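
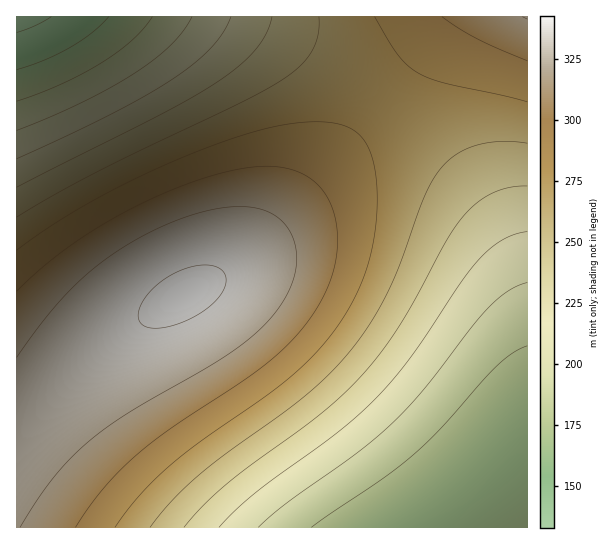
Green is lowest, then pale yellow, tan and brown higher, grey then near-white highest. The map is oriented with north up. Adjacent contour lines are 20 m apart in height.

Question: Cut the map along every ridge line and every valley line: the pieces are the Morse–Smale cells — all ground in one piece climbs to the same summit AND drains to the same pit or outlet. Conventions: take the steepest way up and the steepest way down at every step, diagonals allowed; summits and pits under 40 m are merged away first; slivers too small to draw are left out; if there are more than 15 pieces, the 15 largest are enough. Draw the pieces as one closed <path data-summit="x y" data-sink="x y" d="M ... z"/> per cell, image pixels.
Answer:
<path data-summit="186 294" data-sink="431 527" d="M385 100l-80 94-62 65-28 20-48 25-44 31-56 51-42 49-9 3 1 90 511-1 0-228-9-30-19-39-28-41-32-38z"/><path data-summit="186 294" data-sink="17 17" d="M233 16l-217 1 1 420 8-2 42-49 56-51 44-31 48-25 28-20 62-65 78-91 1-2-13-12-46-32-40-21z"/><path data-summit="527 17" data-sink="431 527" d="M527 16l-77 0-65 83 55 52 47 58 24 41 8 19 8 30z"/><path data-summit="527 17" data-sink="17 17" d="M449 16l-216 1 30 10 43 20 45 28 34 25 39-49z"/>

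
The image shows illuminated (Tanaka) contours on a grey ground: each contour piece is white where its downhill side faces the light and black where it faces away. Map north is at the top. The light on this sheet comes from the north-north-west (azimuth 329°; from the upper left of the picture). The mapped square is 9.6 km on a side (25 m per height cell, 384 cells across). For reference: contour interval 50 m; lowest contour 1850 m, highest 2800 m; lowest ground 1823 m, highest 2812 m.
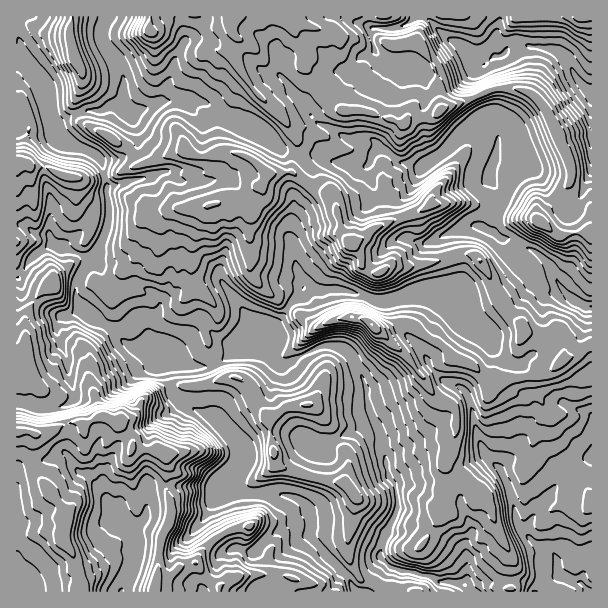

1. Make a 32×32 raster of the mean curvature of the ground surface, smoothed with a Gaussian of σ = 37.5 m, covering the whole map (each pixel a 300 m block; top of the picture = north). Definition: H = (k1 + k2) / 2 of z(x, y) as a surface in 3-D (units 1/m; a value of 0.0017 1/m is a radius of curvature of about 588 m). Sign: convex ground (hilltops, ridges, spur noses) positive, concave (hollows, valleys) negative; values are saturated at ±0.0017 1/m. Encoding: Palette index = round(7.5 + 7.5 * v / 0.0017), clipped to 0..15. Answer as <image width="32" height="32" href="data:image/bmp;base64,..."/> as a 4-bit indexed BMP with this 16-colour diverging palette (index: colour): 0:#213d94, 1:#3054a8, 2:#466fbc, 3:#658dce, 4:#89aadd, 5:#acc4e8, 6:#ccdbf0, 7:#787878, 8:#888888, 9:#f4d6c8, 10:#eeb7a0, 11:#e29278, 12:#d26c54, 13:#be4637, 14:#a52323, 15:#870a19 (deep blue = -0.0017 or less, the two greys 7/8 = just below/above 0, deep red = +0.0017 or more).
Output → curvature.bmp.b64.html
<image width="32" height="32" href="data:image/bmp;base64,Qk12AgAAAAAAAHYAAAAoAAAAIAAAACAAAAABAAQAAAAAAAACAAATCwAAEwsAABAAAAAAAAAAlD0hAKhUMAC8b0YAzo1lAN2qiQDoxKwA8NvMAHh4eACIiIgAyNb0AKC37gB4kuIAVGzSADdGvgAjI6UAGQqHAHZthE6GfaaLyTvMkCW9anV2XYk7frSniXC1AoqGnmh4ZepIWWDiMaRH1j7pR480dmnVR2bwT/5oV9cIiYTUSmlnrEWT+hRtZ1WrkY144ImLW5w1g9gWUiJF+5R5auGliWqSSKGqFGzO6scHaptGl3hlSYX4/PhS9FXIGXqjNqd1rWpn2pqyVLRFd0h44Jh4drfez9BGJWyzjGVnluGGaqYkMIe+M2V6nvhkh4vT2HhFi4bUDH7b2kObc2bkB6qHaaZZt1NDJpdEjkRYt851e8WnLMRXdrZVegEHviqmSmWquTxUhmaIZ1T5TvS6RlfYx6MRSlaZXkNcbf8phmd7p5Nc8puGWtQ84kIAEUZlyWYYPPGZaolwzFV2bvlVReVnaUdmKIl4Yrt0aJmMrs91gVnkOliYd4SaVIn7EjBnMyn7NpiiyHepezRaePymE1v/OZdqkbm8y4ukXnRV//mD2GiSnHNGpEZrZL9mlj8zZoTW2/481yZ2XMx0VMYFxXdS1cQRCXi/recHV6gqQnlnVvN1SP5Hq0c0TIUyb3god0vTpGclNbZ1VOk77cuPcURPk6NfhXdFV2+EiXZmar+6/WJ0P5VqWGfHWJd4h2wwnLlFZJ9iXDmYmFiWZlaNRDN5Gki8Jp6Sh7hJaMf99AhUIjl1m0Vvhnp4iplTUnK8Xsue"/>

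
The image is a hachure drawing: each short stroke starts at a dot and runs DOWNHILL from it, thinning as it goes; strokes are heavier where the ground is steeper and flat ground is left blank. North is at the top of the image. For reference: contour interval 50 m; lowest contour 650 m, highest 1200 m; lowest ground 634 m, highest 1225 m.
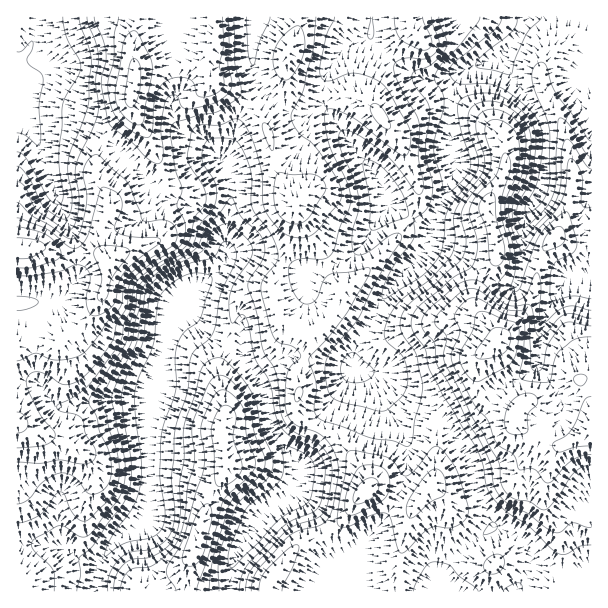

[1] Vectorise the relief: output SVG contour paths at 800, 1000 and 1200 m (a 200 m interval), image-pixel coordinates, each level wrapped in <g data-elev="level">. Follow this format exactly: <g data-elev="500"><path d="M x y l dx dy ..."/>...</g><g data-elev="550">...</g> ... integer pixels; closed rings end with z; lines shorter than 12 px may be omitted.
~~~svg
<g data-elev="800"><path d="M54 591l1-15-2-6-4-6-15-13-3-8 5-5 23-12 6 1 15 9 7 0 6-5 22-27 6-10 4-15 0-17-13-64 9-26 16-30 9-51 6-8 13-12 38-20 9-19 7-6 8-3 6 3 14 13 4 6 2 6-3 9-14 19-5 12-2 14 2 17 2 1 1-1 5-6 3-2 4 4 3 10 5 28 16 27 5 30 4 10 11 13 27 16 6 7 2 11-3 27-4 10-7 6-21 9-12 9-32 36-5 11-2 13"/><path d="M219 591l-1-22 1-14 15-45 9-12 24-19 5-8 1-9-2-10-10-21-4-24-5-14-9-13-10-12-9-9-6-1-9 3-7 7-8 28-9 27-2 12 1 24-4 24 0 32-4 20-7 10-11 9-9 4-17 1-8 5-8 12-2 15"/><path d="M354 383l-9-3-4-9 0-6 3-6 4-5 5-2 3 1 15 13 3 6-2 5-4 3z"/><path d="M372 230l-2-3 0-26-7-36 0-3 3-2 6 1 8 4 12 13 10 16 7 19-1 3-2 2z"/><path d="M591 169l-6-5-13-21-3-3-3 0-4 10-1 33-5 17-8 13-21 23-5 2-3-3-4-8-3-17 2-9 10-19 4-12 3-27-2-14-10-14-16-11-15-3-14 4-5 6-1 11 2 13 8 23 0 10-5 9-19 24-7 11-7 42-8 12-10 10-35 22-4 1 0-9 6-15 8-14 17-22 1-6-1-14 12-10 6-12 0-15-7-30 4-44-2-7-13-17-2-7 1-4 2-2 11-4 8-4 12-15 1-7-7-17-1-7"/></g><g data-elev="1000"><path d="M409 518l5-1 15-14 15-8 2-6-1-9-2-6-4-4-5-1-6 4-17 24-5 12 1 6z"/><path d="M348 515l5 0 7-3 19-9 7-6 3-6 1-9-2-8-4-5-6-3-9-1-7 1-5 4-7 14-4 13-1 12z"/><path d="M17 448l28-3 7-4 3-6-1-4-13-15-12-24-3-9 3-8 4-3 8 0 9 4 10 8 6 1 9-3 9-6 14-15 15-20 4-18 10-17 1-18 5-9 19-16 24-14 7-7 2-8 0-10-8-18 4-12 1-6-7-20-5-39 2-4 4-3 22-7 21-4 21-15 1-9-6-25-1-45"/><path d="M591 318l-18-4-7 0-8 5-13 16-6 1-3-4-3-21-3-6-17 1-6-1-9-6-16-17-11-2-13 4-24 21-9 9-4 9 2 7 12 14 1 15 2 7 11 17 19 39 11 18 8 16 4 11 3 18 6 12 10 9 18 8 17 13 9 5 6 0 9-7 4-2 18 5"/><path d="M494 266l4-1 5-4 2-12-9-30-1-22-1-3-3-1-9 5-3 11 8 22 3 30z"/><path d="M293 224l7-1 8-4 17-27 1-4-1-5-7-7-7-2-18 1-12-3-4 2-3 17 2 18 6 10z"/><path d="M271 150l2 0 1-3-1-13-4-8-5-3-2 2 1 5z"/><path d="M283 80l5 0 5-5 10-20 2-17-3-9-3-3-6 2-9 7-6 8-4 8-1 9 1 9 4 6z"/><path d="M87 17l11 37-2 27 2 29-4 16-14 28-4 11-1 9 4 18 0 12-3 15-4 9-4 2-5-2-24-16-6-8-7-16-5-5-4-1"/></g><g data-elev="1200"><path d="M479 359l15-2 10-4 4-5 3-7 0-6-2-4-11-4-7 3-15 21-1 5z"/><path d="M17 259l15-2 11-6 3-3-3-5-5-3-21-2"/><path d="M129 107l3 0 3-3 5-17 0-21-3-6-3-2-3 3-2 5-4 29 1 7z"/></g>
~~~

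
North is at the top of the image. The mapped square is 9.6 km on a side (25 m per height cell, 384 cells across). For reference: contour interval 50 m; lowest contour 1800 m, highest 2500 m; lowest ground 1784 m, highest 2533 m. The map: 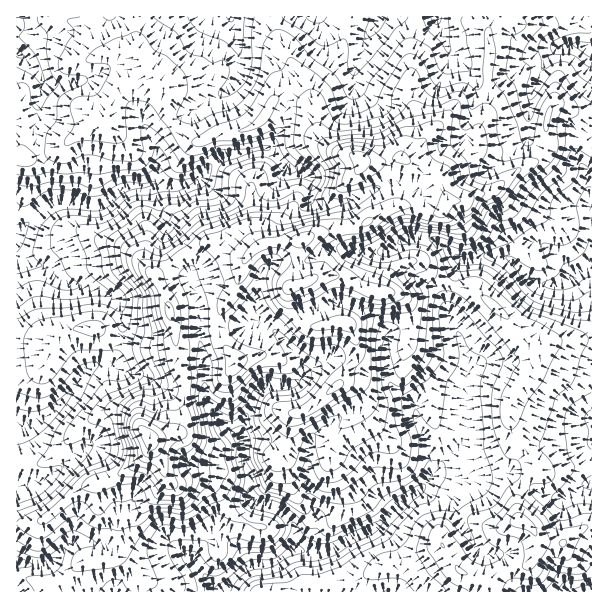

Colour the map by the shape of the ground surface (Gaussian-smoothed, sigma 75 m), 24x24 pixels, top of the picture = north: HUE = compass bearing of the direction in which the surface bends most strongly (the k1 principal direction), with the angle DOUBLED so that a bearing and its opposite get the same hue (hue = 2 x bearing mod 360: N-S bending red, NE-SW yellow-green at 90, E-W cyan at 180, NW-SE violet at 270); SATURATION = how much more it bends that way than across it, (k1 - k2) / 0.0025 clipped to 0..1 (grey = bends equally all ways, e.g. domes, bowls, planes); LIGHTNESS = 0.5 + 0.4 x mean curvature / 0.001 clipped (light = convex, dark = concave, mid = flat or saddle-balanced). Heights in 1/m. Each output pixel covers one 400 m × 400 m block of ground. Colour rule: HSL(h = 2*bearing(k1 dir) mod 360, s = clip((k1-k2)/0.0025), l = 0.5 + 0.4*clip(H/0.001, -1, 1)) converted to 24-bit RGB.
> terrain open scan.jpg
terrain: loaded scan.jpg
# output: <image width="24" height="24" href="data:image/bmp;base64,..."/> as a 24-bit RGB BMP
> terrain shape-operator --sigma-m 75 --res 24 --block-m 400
<image width="24" height="24" href="data:image/bmp;base64,Qk32BgAAAAAAADYAAAAoAAAAGAAAABgAAAABABgAAAAAAMAGAAATCwAAEwsAAAAAAAAAAAAAdqfLr3TPsGx+iXFcUp+Djq2mlK+3ykHCOXkPAKlEt2fj0prloZXgoInMxIrFZm2va4ybh1CCe9CQk6nWzDu5yc5ZYCUimqcsoIkaEGIdpM1sunLMvbV0WYxgjmo8XhVf8OLbYBJDNWcFEUoHUEwMLIgXtZPNvI/Ll0ezjcWbc9KXXiIzgVc/3ayZbE/Sa5/BrqHUvYOOKGVTiKBLrY1tgIRBbTczPqFXlmZMgYja293wLQWHx21psuMeBzEChZYpa2Ko4u/cgRyNgWrJxIPRse3EOV7V24vhR168+LXpgTy6mrR4U1N+8EaSnr1aPcJ7ObVgCrFKMwsAy38ANoxxscFjyp7OB0opKpssr444jjqHTod8uNaLw6FkSCE1h6xcUmozGVUm5pvu7M/2tjWrO3hq0/jae2TYjqnGGgBY5aGvktipdDG2irB/V4dhtGSNHolBNYNAlI5vWWpcgqo6sS8verJkR3szi4CzuFerFWQXWFwm2w2o7/mrrNAnT3orgMVxEwAz5e/cvpGEKje3uqKbdlmIfqaUicHENVWDbJN4fl+EmaBkerd7nXKIZmmzUX5Ll1+10oCxKTNQaja70vnSu2fnwenhZRyhFQQvzLAr2KdBF2VBs3h7k3ucgMmefUSod2GfW3aDdk2Fv8OQepFudI9vgZJvio9MEVklo1qymHHabv343I9nwWB86YxKawA4AH+EzM3r3tP4+Y7uI2sqm6ppgsGAOyNQj61+X19/SEWB0Mqijol+jHxpdVtMpouoprWCEkw8abNXKno3iyAU1nURyACu75W0NLUpBjMAHi4F2kZw99TycNWYiQ92Spg0XJ1XWGJ3S2+PwpuQp4iAjG6VfHeeiIKRvJSQREiATncrUyc+ij9x1+25MA9/ptVk8dP4d4/rPVDVJIAouZUv0uGEKwdm28qxVJ+qTl+ISGFclZVMuZZybIttd4SBgH6atY6noGm6mcHFHlCqk0ud7felKhNqlO2JdEdCm0dWgR5YyMx6PZ5CsOeKCxU+5eCvUXaTXDNvhld6gryCgLSsnZjEg3y7b3Gof6O2i4rGzLTSNA1Zok6f6frRHRVc6r2BMVZGbiBUWONELdB9iPDquwAxVmYfj+paOC5eWjRaeK6HsezSaqnNhmCvp093aqBxfIhQVkYiWiQPJRAWbdomufBpVTZ8xXBj1z1YExOy89jmT8ymGoQ1jMD21eL2hoDobBuWapzdv+rZgq50QCckVFkmrG1jh1M+eDAzdW+fbEelf3LY0Pvr3ErQY1FtUoOA7ryuBC8o1tImndlvfsfjPa64zjx860e2hN3KB0wgubwqaxcoxjVBSG2sNXolXU6UsY6qY2OTVI3NmNzSsNBpOyKV3Z/un6zlaWbQqJL80Mj77nJchCYHY10GCzECU1kBMwcA0bMRIq8pMIRjc6FCmF9va3unJJVCZca5jcrXPGOQlXB52cKSIjZ3bLhvb1qq25rMX5i8IZky51m8w3H29NH654XyChHy1Nj3nuaqQHptVZpqUJqgdqWecViYxKhlLUUTT0YNOWoQE10IhHkbV3ogjZo8UR0l0+IwKGol0JaAOQNf524AHlQHypxCoELEk61jv8/t2pv/aM/WV21bWm5MRnJmkcLEjGuvbaersn2XqkqVHp5NwEklFEUIHMGCxdvi03/VLwwEKBAL59Fd6LvqPW6qZ6mTm9a8tWVFGDkV93jBzojhWrGWVi9+tHiso3i7uHq0bomNlsGtazCgUmmt8s7xIagAKkcAMykAmXXEdMjs0fb6z73sslfcwpi5jJ49gzhyvoKYQYxjpS5v3qCULjurXa9weViIr3Fxm5y8pZ12ZC+BasqJS45/lYrY3arxknbjNqCPks9tIl4obFc7enJJvGtl57fSKWGSwoWBcqKHNRCh4rBrU46bXbeLR1KjoK/DqmiMo1p7ZWyUl62FV4lwN21BXVJ70JueW3qltceWRVx1ZEZmj11TjM5TNn1r5Xy3sFVzqpaECyxN9t/VRl65rzuYli4xhKAqX5FEmW9+gauij5ugdG6arXuxJD1Xvbxxg59uiLCAjE5/SViAbXqO3texPGRrhUQ90ZVLf4lTIG6J4OZzV1KPhClEb7CTp4iskIexe4egeqKCjpl6ZWiElaN8SSZxn7OBl8GOblF4rXJuNmJwboiGycOFhkuXcUFrx82LmmVtaolDJ1cSakMXpGuxca2wbaaSZpd0mX5sk5VwlpBsW31zhFyKXj2TkcVymqRPakF4r4R5QJiiUYWOxsRqQhdxtJ2FssSTo2+2s5LFaGvGgIfL"/>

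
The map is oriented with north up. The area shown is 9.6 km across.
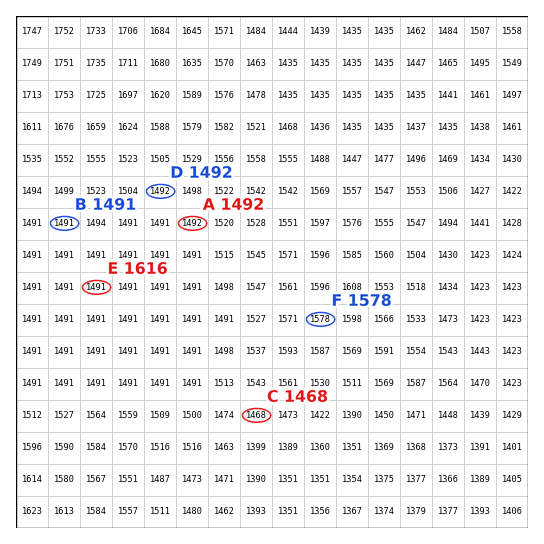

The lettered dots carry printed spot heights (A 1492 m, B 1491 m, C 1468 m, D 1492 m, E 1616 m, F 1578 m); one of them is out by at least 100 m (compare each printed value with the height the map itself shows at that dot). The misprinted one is E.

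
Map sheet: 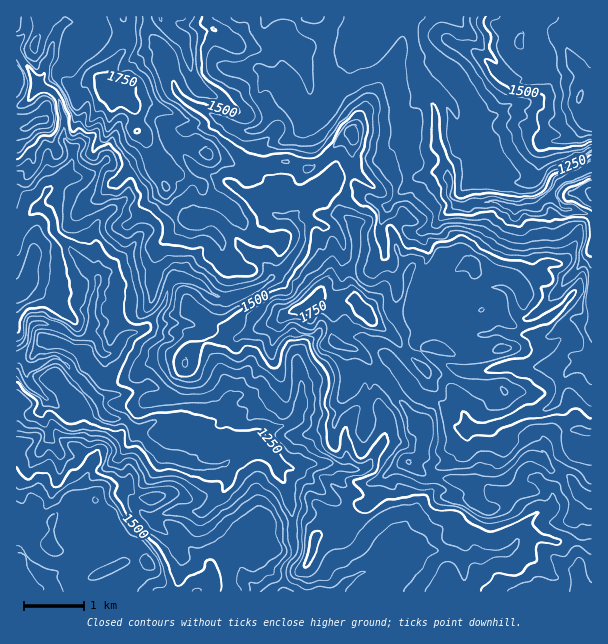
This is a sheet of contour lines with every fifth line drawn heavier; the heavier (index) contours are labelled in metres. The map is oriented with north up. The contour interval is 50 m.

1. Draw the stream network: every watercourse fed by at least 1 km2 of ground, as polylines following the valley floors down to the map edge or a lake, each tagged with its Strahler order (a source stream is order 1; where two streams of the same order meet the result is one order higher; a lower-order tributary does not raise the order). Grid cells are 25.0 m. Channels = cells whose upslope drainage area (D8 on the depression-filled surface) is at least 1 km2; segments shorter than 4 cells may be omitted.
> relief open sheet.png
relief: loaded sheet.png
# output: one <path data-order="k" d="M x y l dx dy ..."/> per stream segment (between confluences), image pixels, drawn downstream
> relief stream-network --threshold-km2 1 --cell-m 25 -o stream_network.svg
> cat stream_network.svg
<path data-order="1" d="M83 554l-11 10-7 3-3 3-6 3-6 6-2 0 0 2 5 6 0 4 1 0"/><path data-order="1" d="M156 524l-1-2 0-4 6-5 4 0 2-1 12 0 1-2 24 0 18-18 2-4 3-3 0-3 1-2 0-12-1-3-3 0-2-1"/><path data-order="1" d="M531 518l-9 9 0 4-7 15-14 8-12 0-1 1-15 0-5 3-9 0-4-4-9-2-2-1-37 0-2 1-4 0-3 2-17 16-12 0-1 2-5 0-10 7-3 0-12 12-33 0-2-1-3 0-3-3-6-2-7-7 0-8 1-1 0-5 6-6 2-6 1-1 0-6-1-2 0-4-2-2 0-3 2-1 0-20-2-1 0-5-1-1 0-5-2-1 0-11-10-18 0-9"/><path data-order="2" d="M222 464l-1 1-5 0-1 2-15 0-2-2-7-1-5-3-12 0-4-3-9-2-20-19 0-2-6-6"/><path data-order="2" d="M278 462l0-1-12-12-6-2-2-1"/><path data-order="1" d="M371 461l-8 7-3 0-1 2-17-2-9-4-30 0-7 4-5 0-4-3-5 0-4-3"/><path data-order="2" d="M258 446l-4 0-2 1-7 2-3 3-6 3-8 7-6 2"/><path data-order="1" d="M50 437l-2-8-9-16 2-5 4-4 0-6-16-17-2-3 0-9-3-3 0-3"/><path data-order="2" d="M135 429l-9-9-3-1-13 0-2-3-9-9-1-9-20-20-1 0-5-4-3-6-9-9-3-2-4 0-18 9-8 0-3-3"/><path data-order="1" d="M228 402l-4 12-6 6-3 2-17 0-1-2-8 0-1-1-26 0-16 7-3 3-8 0"/><path data-order="1" d="M411 384l8 9 7 3 3 3 5 0 3 2 10 10 2 6 9 11 33 0 9-5 3 0 19-10 3 0 2-2 15 0 1-1 6-2 5-4 1 0 0-2 2 0 0-3 3-4 0-5 1-1 2-8 4-9 3-3"/><path data-order="1" d="M300 378l0 29-1 1 0 3-2 2-1 6-8 6-3 0-1 1-9 0-2 2-6 1-9 9 0 8"/><path data-order="2" d="M570 369l12-6 5 0 0-1 4-5 0-31"/><path data-order="1" d="M545 365l15 0 4 4 6 0"/><path data-order="2" d="M24 363l-4-4-3 0"/><path data-order="3" d="M83 338l-9 0-11-9-3 0-6-3-4 0-2-2-13 0-5 5 0 9-1 1 0 3-3 6-9 11"/><path data-order="1" d="M546 338l5-2 7-7 2 0 10-9 8 0 6 6 7 0"/><path data-order="1" d="M452 299l6-2 1-1 9 0 2-2 7-1 8-5 4 0 2-1 9 0 6 3 4 4 2 6 1 2 0 6 3 6 5 4 6 2 6-3 31-32 3-6 23-24 0-3 1-1 0-32-4-6-5 0-6-3-13 0-8-7-1-3 0-9"/><path data-order="2" d="M98 285l-2 3 0 5-3 6 0 4-1 2 0 24-9 9"/><path data-order="2" d="M98 281l0 4"/><path data-order="1" d="M99 279l0 5-1 1"/><path data-order="2" d="M269 279l-9 8-12 6-3 0-2 1-3 0-1 2-3 0-6 3-9 0-6-3-9-9-2 0-6-5-3 0-1-1-3 0-6-3-11 0-6 7-1 9-2 2 0 4-6 11-18 19-3 2-6 0-6 3-6 6-3 7-6 6-6 0-6-6 0-3-4-6-3-1-9 0"/><path data-order="1" d="M98 276l0 5"/><path data-order="1" d="M243 248l11 7 1 0 15 15 2 6-3 3"/><path data-order="1" d="M381 237l0-6-1-1 0-3 1-2 0-4 3-6 3-3 0-3 15-17 0-1 12-12 6-2 2-1 3 0 4-3 12 0 3 3 2 0 0 4 1 2"/><path data-order="2" d="M458 206l9 1 6-4 16 0 2-2 4 0 9 5 11 0 1 1 8 0 1-1 14 0 15-15"/><path data-order="1" d="M258 200l12 13 3 2 5 0 1 1 11 0 12 12 0 14-5 9-9 10 0 2-13 13-6 3"/><path data-order="2" d="M554 191l3-6 1 0 0-2 2 0 4-4 3-2 5 0 16-9 3 0"/><path data-order="2" d="M57 182l-7 7-2 0 0 2-6 7-1 3 0 6 12 12 1 3 0 5 2 1 0 6 24 24 0 2 6 6 1 4 3 2 6 6 2 3"/><path data-order="2" d="M447 182l2 1 0 14 9 9"/><path data-order="1" d="M62 177l-5 5"/><path data-order="1" d="M492 117l-3 0-3 3-1 0-8 8-3 0-4 3-6 0-5-6-1-11-6-12-23-22-6 0-1 1"/><path data-order="2" d="M281 90l7 9 0 2 17 16 9 0 9-9 3-6 1-9 2-1 0-6 1-2 2-7 1-3 11-11 0-7 1-2 0-3 5-9 12-12 1-3 6-3 6-6 3-1 24 0 3 1 6 6"/><path data-order="2" d="M422 81l0 8 3 4 0 3 1 0 0 2 6 6 2 6 1 1 0 5 2 1 0 32 3 3 4 9 2 7 1 2 0 12"/><path data-order="1" d="M263 71l18 18 0 1"/><path data-order="1" d="M168 68l2 3 0 4 3 6 0 3 4 9 8 8 27 13 3 3 10 5 3 3 9 4 3 0 2 2 13 0 3-2 9-9 0-12-6-10 0-9 8-8 3 0 9 9"/><path data-order="1" d="M462 27l-4-4-3-6-41 0-3 3 0 4"/><path data-order="2" d="M411 24l0 6 2 2 0 16 1 2 2 18 1 1 0 3 5 5 0 4"/><path data-order="1" d="M71 23l-6 0-6 6-8 16-1 12-5 6 0 9-4 6 1 6 5 5 4 1 6 6 3 6 0 6 3 6 0 26 9 12 0 6-1 1 0 3-6 11-8 7 0 2"/>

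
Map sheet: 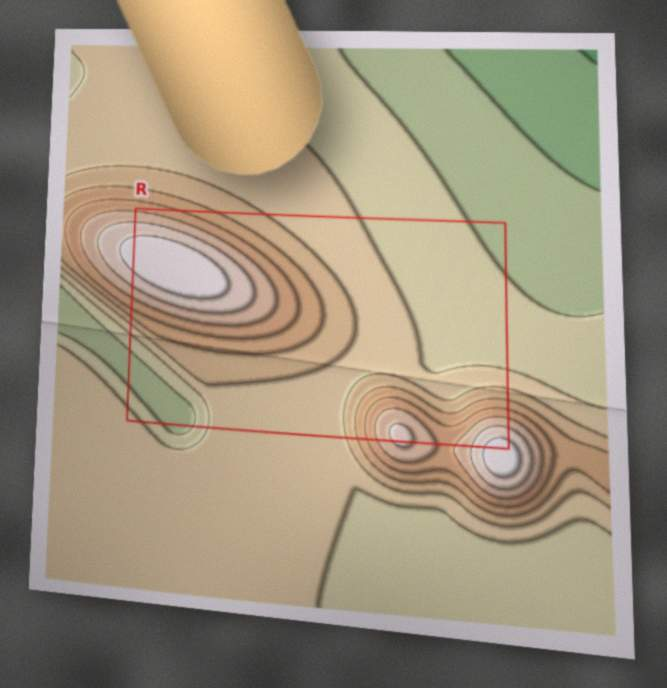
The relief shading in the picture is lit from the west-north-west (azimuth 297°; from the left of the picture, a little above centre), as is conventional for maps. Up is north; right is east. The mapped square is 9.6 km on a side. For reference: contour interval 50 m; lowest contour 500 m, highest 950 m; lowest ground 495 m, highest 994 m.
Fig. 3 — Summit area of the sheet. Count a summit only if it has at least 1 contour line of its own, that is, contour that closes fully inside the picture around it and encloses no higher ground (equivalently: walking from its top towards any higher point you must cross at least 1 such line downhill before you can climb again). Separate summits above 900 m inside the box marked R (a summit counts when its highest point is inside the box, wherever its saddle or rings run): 2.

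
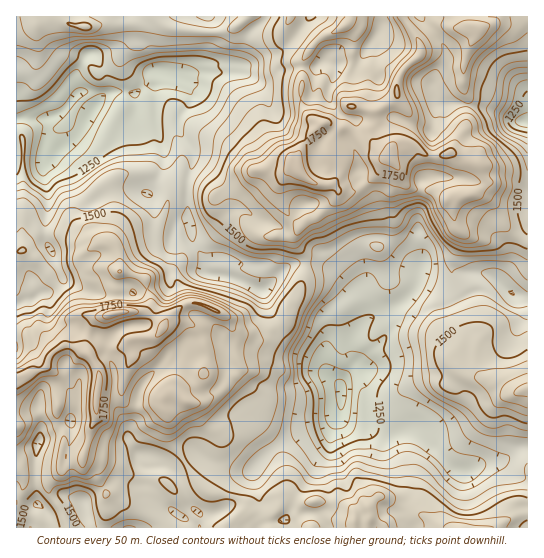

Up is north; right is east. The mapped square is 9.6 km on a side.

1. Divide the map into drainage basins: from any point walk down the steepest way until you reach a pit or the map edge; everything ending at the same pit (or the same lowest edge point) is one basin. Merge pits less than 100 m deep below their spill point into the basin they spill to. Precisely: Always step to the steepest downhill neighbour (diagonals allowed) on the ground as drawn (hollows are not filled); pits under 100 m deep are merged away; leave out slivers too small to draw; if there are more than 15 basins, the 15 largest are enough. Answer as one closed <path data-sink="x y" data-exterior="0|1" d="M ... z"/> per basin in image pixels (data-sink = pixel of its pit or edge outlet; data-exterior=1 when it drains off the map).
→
<path data-sink="342 391" data-exterior="0" d="M527 16l-236 1-8 13 0 8 16 15 8 2-4 4-2 7 0 37 6 11 13 11-20 24-4 10-4 4 3 4-8 6-7 14 1 14 6 12 13 13-5 13 10 19 0 13-4 15-4 11-10 12-2 13-23 14-20-1-10-8-5-10-5-4-17-8-15-2-15 8-12 16-5-7-15-7 6-6 2-4-6-24-19-7-7 0-4 9 2 30-4 4-14 2-6 5-8 20 1 11-12-6-11-2-14 12-2 7-11-9-8-18-3-4-8-1 0 196 51-1-8-18-11-15-1-9 12-12 1-4 22-10 9-34 5-10-1-17 3-13 22 0 2-2-2 14 6 7 14 3 20-6 8 21 2 17 31 49 8 5 27 4 8 8 0 5-14 12-4 4 0 2 301-1 0-284-20-13-7-11-2-9-12-13-11-4 9-8 2-4-6-14-3-3-27-11 14-24 3-30-5-14 1-22 13-33 22-9z"/><path data-sink="58 151" data-exterior="0" d="M290 16l-241 0-11 7-3-7-19 1 0 314 9 2 3 4 5 14 8 9 6 4 2-7 14-12 7 0 17 8-2-11 8-20 6-5 14-2 4-4-2-30 4-9 7 0 19 7 6 24-2 4-6 6 15 7 5 7 12-16 15-8 15 2 17 8 5 4 5 10 10 8 20 1 23-14 2-13 10-12 4-11 4-15 0-13-10-19 5-13-13-13-6-12-1-14 7-14 8-6-3-4 4-4 4-10 20-24-13-11-6-11 0-37 2-7 4-4-8-2-16-15 0-8 6-9z"/><path data-sink="129 527" data-exterior="1" d="M122 384l-23 1-3 13 1 17-5 10-9 34-22 10-1 4-12 12 1 9 11 15 7 17 2 2 157 0 19-18 0-5-8-8-27-4-7-4-32-50-2-17-8-21-20 6-14-3-6-7z"/><path data-sink="523 122" data-exterior="0" d="M527 17l-28 4-22 9-13 33-1 22 5 14-3 30-14 22 30 16 6 14-2 4-9 8 11 4 12 13 2 9 7 11 19 13z"/>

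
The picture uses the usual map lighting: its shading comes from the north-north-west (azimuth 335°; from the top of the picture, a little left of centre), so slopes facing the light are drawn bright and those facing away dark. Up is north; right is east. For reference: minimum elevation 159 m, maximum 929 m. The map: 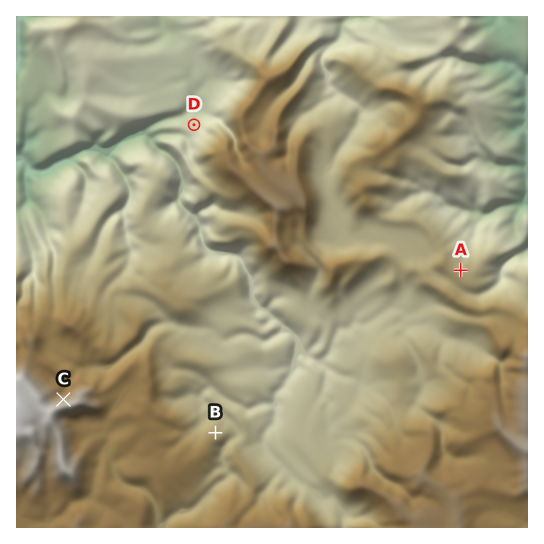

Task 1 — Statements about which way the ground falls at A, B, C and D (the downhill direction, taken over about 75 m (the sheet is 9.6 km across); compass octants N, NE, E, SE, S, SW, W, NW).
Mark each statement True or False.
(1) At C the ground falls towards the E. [False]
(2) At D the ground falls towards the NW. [True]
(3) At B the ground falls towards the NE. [True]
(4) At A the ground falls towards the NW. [False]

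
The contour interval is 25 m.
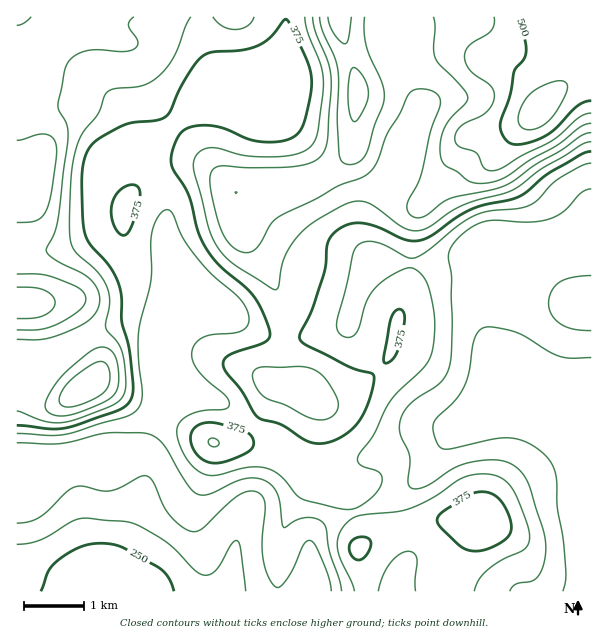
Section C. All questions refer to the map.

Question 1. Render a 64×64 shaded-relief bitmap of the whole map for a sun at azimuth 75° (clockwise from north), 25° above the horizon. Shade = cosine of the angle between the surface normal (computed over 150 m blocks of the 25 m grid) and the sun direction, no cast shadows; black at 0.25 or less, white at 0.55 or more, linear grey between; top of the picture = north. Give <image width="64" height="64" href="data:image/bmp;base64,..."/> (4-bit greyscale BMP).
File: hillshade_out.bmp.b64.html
<image width="64" height="64" href="data:image/bmp;base64,Qk12CAAAAAAAAHYAAAAoAAAAQAAAAEAAAAABAAQAAAAAAAAIAAATCwAAEwsAABAAAAAAAAAAAAAAABEREQAiIiIAMzMzAERERABVVVUAZmZmAHd3dwCIiIgAmZmZAKqqqgC7u7sAzMzMAN3d3QDu7u4A////AJmZmZmZmZmYdmeImYdmeZmZYyWJqZh3eJu7qpmZq7upmamZmZmZmYh2Z4iZh2Z5mZhSJYqpmHd4mrqqmZmru6mZmZmZmZmIh3ZniZmHVWmqmEEliqmYd3iaqqqZmau7qZmZmZmZiId3ZmeJmYdVabqWISaaqpiHd4mZqpmavMupiZmZmZiId3dmZ4mph1Rpu5UhNpu6mId3eIiZmavMy5mImZmZiId3d2ZnmqmHVGi7hSJHmqqYh3d3iJmqvN3KmYiZmZiIh3d2ZniaqpdUWKqFRFiaqpiHd3d4mrvN3bqZiZqpmIiId3dmeJqql2VXmYZVeJmZmId3iIiavN3cupmZmqqYiIiHd2d4mqqYZVaIdmeImZmYh3iIiJrN7dypmZmaqpiIiIh3d3iZqqh1RWd3d4mZmZiHeIiIm83dy6mZmZqpmIiJmId3d4mqqXVEVneImZmqqYh3eImrzdzLqZmZmZmYiImYh3ZmeJqYdURWeImZmqu6mHd4iavN3LupmZmZmZiImZmHdlVniZh1RWeJmZmZq7upd3iZq8zLuqmZmZmZiIiZmYdlRFaJiHZmeJmZqpmqu7qHeJmru7u6qZmIiJmIiImZh2QzRomYiIiImZmqmaq7upiImaq7u6qpmYiIiIiIiZmHVDNGiamZmIiImaqqqru7qZmZmaqqqpmZd3d4iIiIiIZUM1ebuqqYh3iJqqqru7upmZmZmqqZmZlmVmeJmIiIh2VEabu6qZh3d4mqq7u7uqmZmZmZmZmZmWVVZ4mYiIiHdmaKu6mIh2Z3iaq7u7u6qZmZmZmZmZmZdlVXiZmZmpmHeJqph3d2Zniaq7vMu6qZmZmZmZmZmZl3VFaJmqu8uZiImZhlVndniZqru7u7qpmZmZmZmZmZmYdURXmrze7KmZiIdlRGd3iZqqu7u7qqmqqZmZmZmZmZmHRFeKvf/9qZmHZlRFaIiJq7uqqqqqqqqqmZmZmZmZmZhkVonO//yZmHZlVVZ4mZq7u6qqqqqqu7qZmZmZmZmZmYZWeL7//JmHZmZmZ5mZmru7qZmaqqq8upmZmZmIiZmZmGZnrv/7mYZmZ3eImZmqu7qpiJqqq8zLqZmZiIiIiIiId2et//uZhmd4iImZmaq7upiIiaq7zMupmYiIiIiHd4iIeK3/65mHd4mZiIiZqruql3eJqrvMy6mIiId3iIZ3iZmZvO7bmYh4mZmHd4mqu6mHd4mqvMzKmYiId3d4h3iZqqq83cuZmYiZmHZmiaq7qYdniaq8zLqZiIh3d3iHiJqqq83cy6mZmZmHZEaJq7uph2d5q7zMupmIiHd3eIiZqqq87ty7qZmZmYZURoqru6mYd3mrvMy6mYiHd3eIiZq7u73v3Lu5mZmYdURXmqu7uph3iau8zLqZmId3d4iaqru7zv/bu7qZmYZURGiaqru6mYeJq7zMupmZiHd4iZqqu7vO/sqrupmYZURFeaqqq7qZmImau7u6mZmId4iZmqq7vN7tuqu6mYZENFeJqqqru5mZmZqru7qZmYiIiJmZmqu83cupq7qYZTM0aJqqqqu7qZmZmau7upmZmIiJmZmZq8zcuZmruodUMzV5qqqqq7upmYiJq7u6mZmYiImZmImrzcuoibu5hlMjRoqqqqqru6mIZmibu7qZmIiIiZmYiazdypiJu6l2QyNXmqqqqqqqmHZVZ5vLupmIiIiImZiJvN3Kh4q7qXZDI1iaqqqqqqmHZVRXm8y6mHd3iImZmIq97smHirupdUMkaKqpmaqqmYdmVWebu7qYd3iJmZmYms7uyYeJu6l1QiRomZmZmZmZh3ZmZ5qqqph3iJmZmZmb3v7Jh4mrqXUyJHiZmZmZmpmIh3dniZmZiIiZqqqZmZvf/smIiaqpdTI1eZmZmZmamZiYh3eImIeIiau7uqmZmt/+yZiJmphlQ0aJmZmZmZmZmZmYdneHdniavMu6qZiaz//JmZmZmGVEZ5qqqqmZmIiaqph2ZndmZ5q8y7qpmInO/8qZmZmHZVZ5qqqqqZiHd4q7qXZVZ2Zniru7qqqYib7/2pmZmYdmZ4q7uqqZh2VWi8y5hlRWd3eJqqqruqiJvf7bmZmZiHd4mruqqZiGVEWL3LqGVEV3d3eJmrvLqIm83cupmZmIiImaqqmZmHZDNYvcupdURXiHZmeavMupmavMuqqZiIiIiZqpmZmYdTIki8y6mGRFeIdlZ4q8y6mZq7u6qpmImZmZmZmZmZmFMSSLzLupdVV4h1VWirzLqZmqqqqqmYmZmZmZmZmZmYYxFHrMu6mGZnd2VVaJvMqYmaqqqqqZmZqpmZmZmZmZhjETeszLqYdmd3ZUVnmrupmZqqqqqZiJmqmZmZmZmZmHMQN6zcuph2ZmZVVWeJqqmZqrqqmYiImqqpmZmZmZmZcxA3vdypiHZmZmVmd4mZmZmqqqmYiIiaq6mZmZmZmZhjADi925iHdmVWZ3eIiJmZmaqqmZiIiZqrupmZmZmZmGIBSc3KmHd2ZWZ4iIh4iZmZqqmZiIiJmqu6qYiImZmXQQJqzbmId3ZmZ4iIh3eJmZmZmZmIiZmaq7qZiImZmYYgA3vcqYh3d3d4iIh3eIiZmZmZmZmZmZqrupiIiZqZhRAEnNypiHd3eIiId3d4iJmZmZmZmZmZmqqqmHeJqql0EBWt3KmId3eIiHdnd3iIiJmZmZmZmZmaqqmId4mrqXMAJr3cqYh3d4iIdmZ3iIiI"/>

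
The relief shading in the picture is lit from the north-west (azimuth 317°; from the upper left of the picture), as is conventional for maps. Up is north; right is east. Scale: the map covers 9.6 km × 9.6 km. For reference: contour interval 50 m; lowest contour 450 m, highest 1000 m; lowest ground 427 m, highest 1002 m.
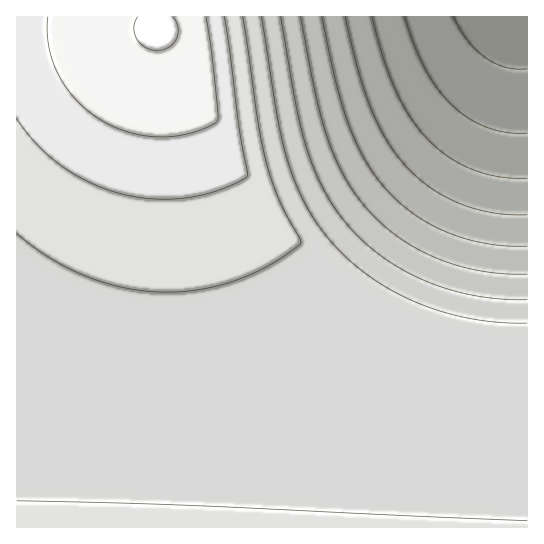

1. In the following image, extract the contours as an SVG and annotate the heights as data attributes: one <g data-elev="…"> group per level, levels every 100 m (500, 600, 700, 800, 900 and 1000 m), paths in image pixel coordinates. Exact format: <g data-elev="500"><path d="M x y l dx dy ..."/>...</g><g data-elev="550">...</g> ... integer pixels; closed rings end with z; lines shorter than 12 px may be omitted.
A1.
<g data-elev="500"><path d="M527 133l-20 0-20-5-18-10-16-12-15-17-13-20-11-24-9-28"/></g><g data-elev="600"><path d="M527 215l-34-2-32-9-30-16-25-22-19-25-16-32-13-39-13-53"/></g><g data-elev="700"><path d="M527 274l-22 0-23-3-23-5-21-7-20-10-19-11-16-13-16-16-12-15-10-17-17-38-12-44-15-78"/></g><g data-elev="800"><path d="M527 323l-28-1-28-3-26-7-27-9-25-12-23-14-20-16-19-19-13-17-12-19-9-20-9-23-10-45-17-101"/></g><g data-elev="900"><path d="M17 119l19 24 23 21 27 17 29 11 31 6 32 1 31-6 28-10 9-5 1-5-8-44-15-112"/></g><g data-elev="1000"><path d="M138 17l-4 10 3 12 8 8 12 3 11-3 8-8 2-12-5-10"/></g>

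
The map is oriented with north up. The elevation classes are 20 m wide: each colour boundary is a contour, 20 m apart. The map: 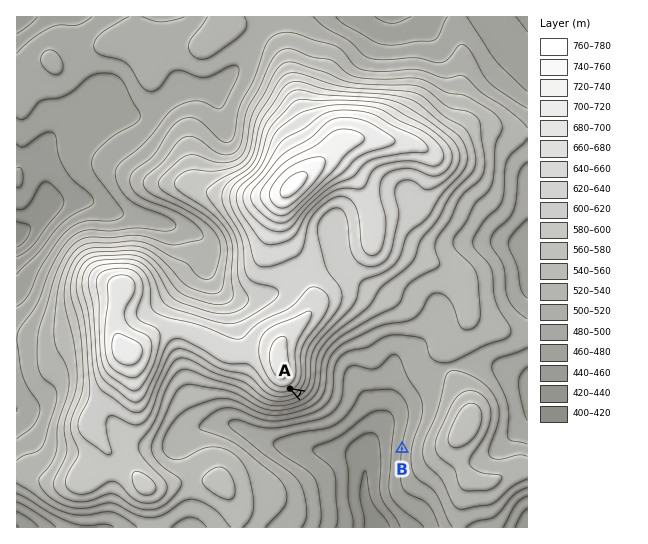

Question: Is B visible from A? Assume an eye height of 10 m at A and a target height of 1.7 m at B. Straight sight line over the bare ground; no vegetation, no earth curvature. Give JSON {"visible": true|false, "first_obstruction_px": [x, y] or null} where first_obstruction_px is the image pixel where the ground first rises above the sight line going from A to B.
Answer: {"visible": true, "first_obstruction_px": null}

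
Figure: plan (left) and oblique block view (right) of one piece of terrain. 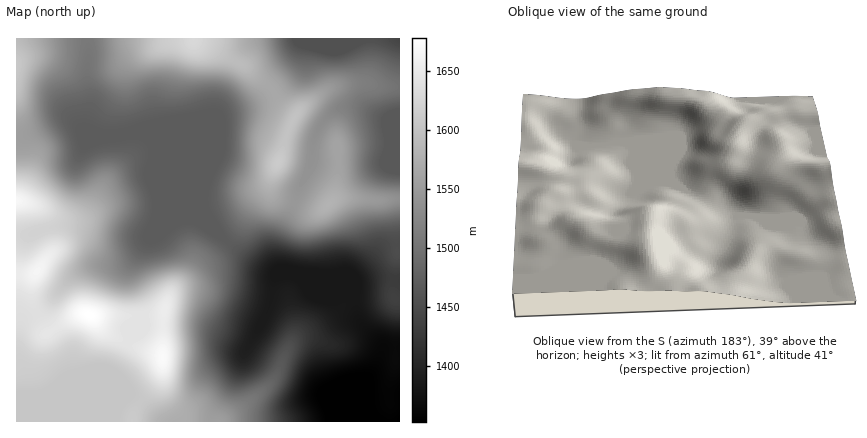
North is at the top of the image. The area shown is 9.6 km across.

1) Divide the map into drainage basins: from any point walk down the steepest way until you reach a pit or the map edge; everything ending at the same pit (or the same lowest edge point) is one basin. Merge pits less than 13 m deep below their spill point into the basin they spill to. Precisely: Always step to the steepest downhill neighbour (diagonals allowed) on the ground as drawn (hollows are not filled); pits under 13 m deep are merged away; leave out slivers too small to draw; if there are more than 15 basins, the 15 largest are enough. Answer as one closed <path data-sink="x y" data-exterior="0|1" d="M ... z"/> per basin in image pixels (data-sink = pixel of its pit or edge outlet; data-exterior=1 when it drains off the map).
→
<path data-sink="400 422" data-exterior="1" d="M194 38l-178 0 0 384 384 0 0-222-62-2-18 12-10 0-32-13-7-9 0-10 10-22 5-20 9-20-16-14-11-17-24-20z"/><path data-sink="400 112" data-exterior="1" d="M366 83l-20 1-16 4-31 22-9 16-9 30-10 22 0 10 7 9 32 13 10 0 18-12 30 2 32-2 0-110z"/><path data-sink="400 38" data-exterior="1" d="M400 38l-206 2 50 25 24 20 11 17 17 14 14-15 16-11 10-4 30-3 12 3 22 1z"/>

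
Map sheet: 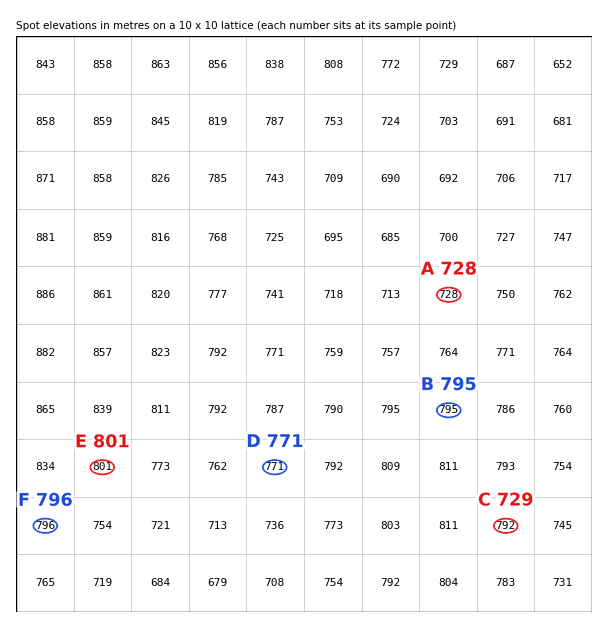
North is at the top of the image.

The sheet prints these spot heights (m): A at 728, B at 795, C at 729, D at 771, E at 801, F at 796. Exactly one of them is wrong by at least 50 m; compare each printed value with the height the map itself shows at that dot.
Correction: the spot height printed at C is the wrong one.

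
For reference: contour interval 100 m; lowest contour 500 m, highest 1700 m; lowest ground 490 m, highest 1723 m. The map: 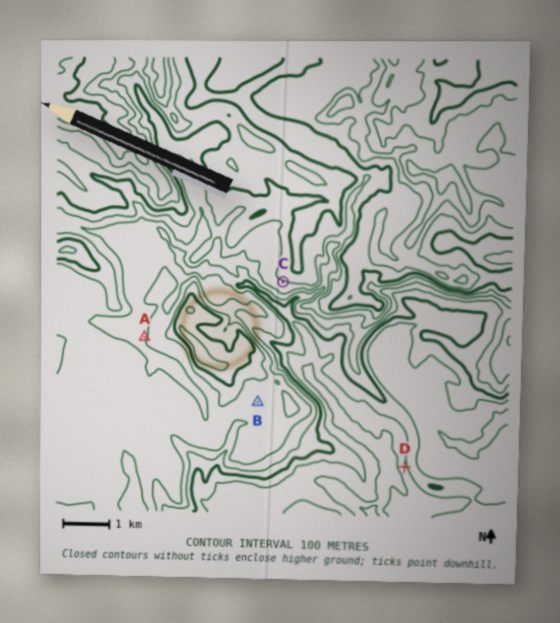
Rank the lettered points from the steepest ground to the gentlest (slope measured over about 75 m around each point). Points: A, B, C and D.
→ D C A B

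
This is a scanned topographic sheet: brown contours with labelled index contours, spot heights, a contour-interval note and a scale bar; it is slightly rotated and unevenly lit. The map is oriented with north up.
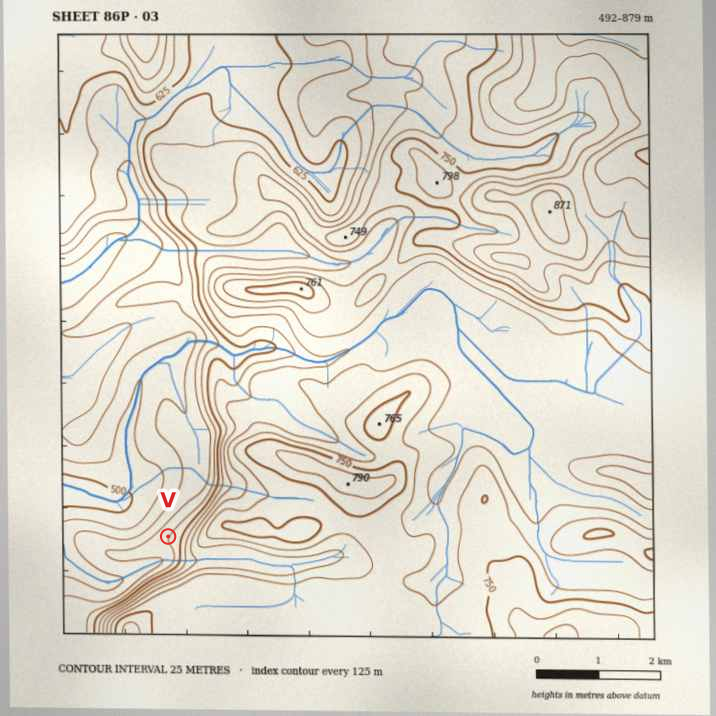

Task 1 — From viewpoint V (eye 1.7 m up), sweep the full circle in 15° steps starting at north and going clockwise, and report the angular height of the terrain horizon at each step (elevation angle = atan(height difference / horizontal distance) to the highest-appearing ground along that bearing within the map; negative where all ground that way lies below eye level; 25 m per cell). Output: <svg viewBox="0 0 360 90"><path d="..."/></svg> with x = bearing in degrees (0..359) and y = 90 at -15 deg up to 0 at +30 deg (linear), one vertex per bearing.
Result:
<svg viewBox="0 0 360 90"><path d="M0 59l15-3 15 0 15-5 15-3 15-8 15-3 15 0 15 3 15 3 15-2 15 1 15 1 15 3 15 2 15 12 15 1 15 2 15 1 15 2 15 0 15-4 15 0 15-2"/></svg>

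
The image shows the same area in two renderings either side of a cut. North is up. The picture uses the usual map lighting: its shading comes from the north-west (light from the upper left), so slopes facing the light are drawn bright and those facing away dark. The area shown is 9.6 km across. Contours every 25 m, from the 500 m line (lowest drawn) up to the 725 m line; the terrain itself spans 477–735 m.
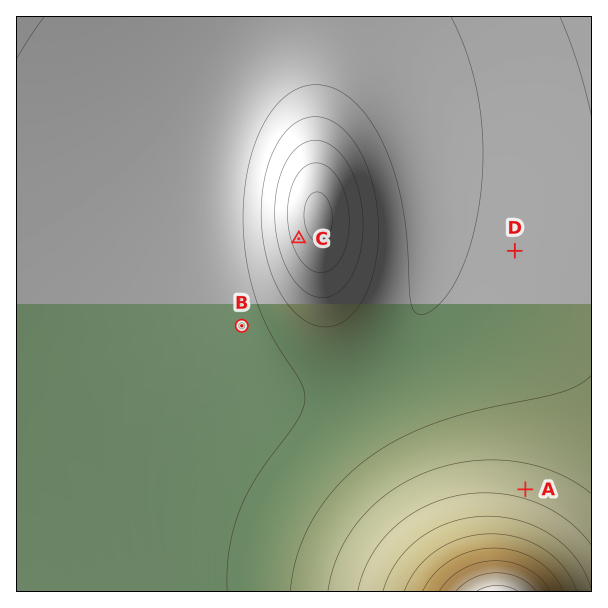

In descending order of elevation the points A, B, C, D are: C A D B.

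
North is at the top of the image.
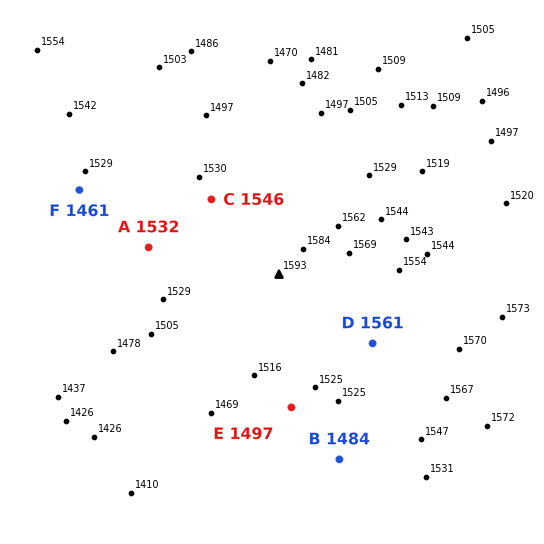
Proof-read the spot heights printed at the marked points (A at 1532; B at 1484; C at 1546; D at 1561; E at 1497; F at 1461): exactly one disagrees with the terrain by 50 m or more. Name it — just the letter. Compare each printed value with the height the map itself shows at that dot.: F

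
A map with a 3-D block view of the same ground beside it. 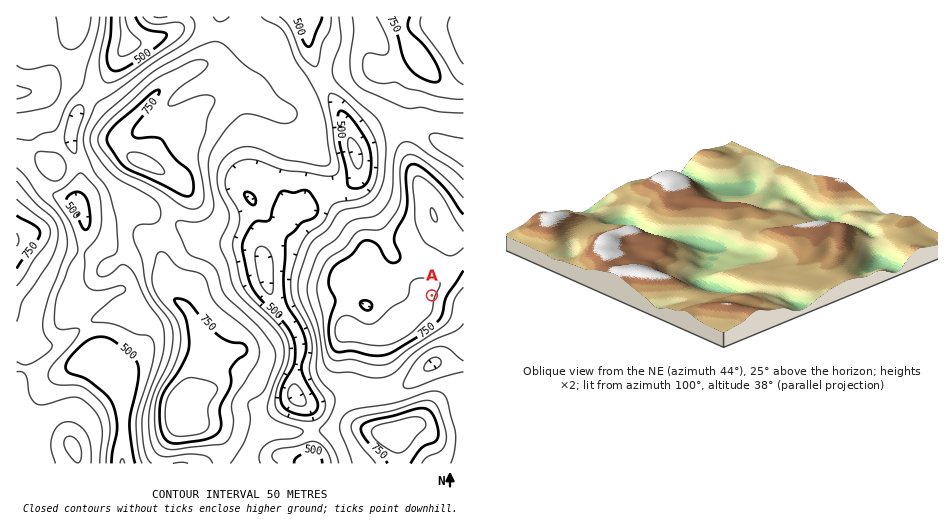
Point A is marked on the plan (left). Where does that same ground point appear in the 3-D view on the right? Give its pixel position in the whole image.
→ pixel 604 255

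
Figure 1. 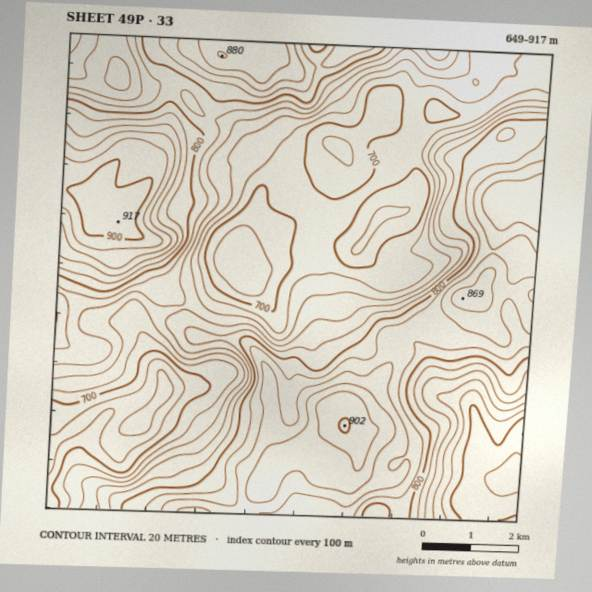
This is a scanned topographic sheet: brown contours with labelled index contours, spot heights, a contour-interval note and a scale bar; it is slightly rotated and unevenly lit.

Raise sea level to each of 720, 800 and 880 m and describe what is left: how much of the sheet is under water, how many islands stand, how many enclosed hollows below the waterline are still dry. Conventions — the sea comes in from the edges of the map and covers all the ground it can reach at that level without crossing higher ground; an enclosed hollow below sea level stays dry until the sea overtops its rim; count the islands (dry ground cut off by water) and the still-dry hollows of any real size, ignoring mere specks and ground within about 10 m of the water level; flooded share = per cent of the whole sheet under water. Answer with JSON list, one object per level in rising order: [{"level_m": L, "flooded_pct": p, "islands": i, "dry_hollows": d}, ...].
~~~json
[{"level_m": 720, "flooded_pct": 28, "islands": 0, "dry_hollows": 0}, {"level_m": 800, "flooded_pct": 62, "islands": 0, "dry_hollows": 0}, {"level_m": 880, "flooded_pct": 95, "islands": 1, "dry_hollows": 0}]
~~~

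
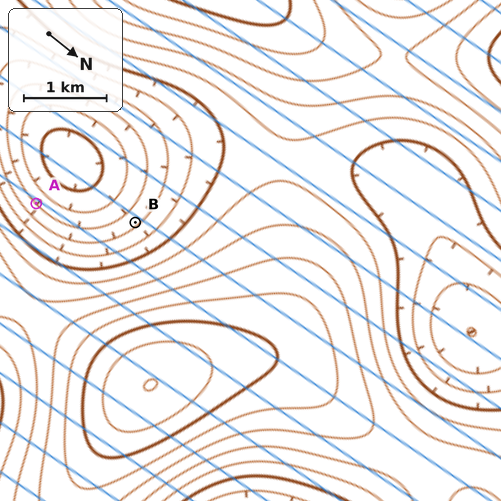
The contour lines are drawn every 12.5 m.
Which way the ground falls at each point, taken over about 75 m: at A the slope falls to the W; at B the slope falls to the S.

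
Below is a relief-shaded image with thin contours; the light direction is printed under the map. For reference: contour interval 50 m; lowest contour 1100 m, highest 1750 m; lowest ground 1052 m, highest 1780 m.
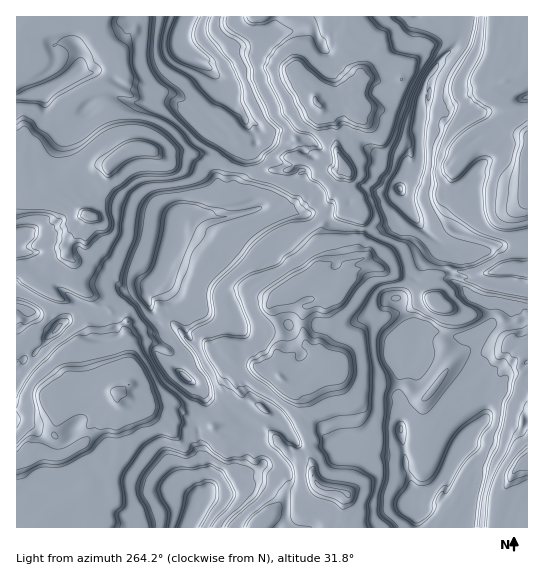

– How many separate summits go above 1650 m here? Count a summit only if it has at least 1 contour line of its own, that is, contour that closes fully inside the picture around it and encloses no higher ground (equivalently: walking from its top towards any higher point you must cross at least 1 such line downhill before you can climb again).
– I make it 8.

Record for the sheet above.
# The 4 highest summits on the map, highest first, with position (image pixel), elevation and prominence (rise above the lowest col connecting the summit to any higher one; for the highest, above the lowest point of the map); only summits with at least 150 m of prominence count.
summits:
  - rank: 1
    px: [91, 215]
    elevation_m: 1780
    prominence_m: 728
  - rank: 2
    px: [118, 393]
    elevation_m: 1727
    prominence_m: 308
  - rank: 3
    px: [315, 101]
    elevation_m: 1714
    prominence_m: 296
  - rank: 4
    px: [281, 378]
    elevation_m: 1682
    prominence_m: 257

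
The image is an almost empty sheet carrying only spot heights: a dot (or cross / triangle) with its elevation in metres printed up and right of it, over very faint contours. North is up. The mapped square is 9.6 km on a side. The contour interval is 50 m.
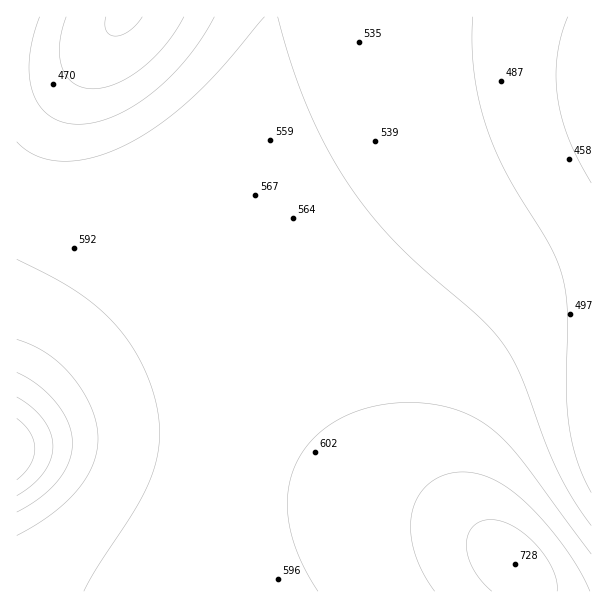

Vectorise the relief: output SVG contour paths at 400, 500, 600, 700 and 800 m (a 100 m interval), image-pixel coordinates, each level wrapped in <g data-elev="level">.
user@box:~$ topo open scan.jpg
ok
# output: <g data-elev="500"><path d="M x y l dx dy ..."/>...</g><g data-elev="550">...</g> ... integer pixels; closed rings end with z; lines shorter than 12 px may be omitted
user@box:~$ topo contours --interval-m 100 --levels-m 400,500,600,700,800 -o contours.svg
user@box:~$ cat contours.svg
<g data-elev="400"><path d="M142 17l-13 14-7 4-6 1-6-1-4-5-1-6 1-7"/></g><g data-elev="500"><path d="M591 493l-14-34-8-36-3-36 1-75-4-33-11-30-44-73-12-24-9-23-8-27-5-28-2-29 1-28"/><path d="M214 17l-12 21-15 21-17 18-18 16-18 13-20 10-18 6-18 2-15-2-13-6-10-9-7-14-4-16 0-18 4-21 7-21"/></g><g data-elev="600"><path d="M84 591l13-24 39-60 15-28 5-18 3-18 0-18-2-18-7-24-10-23-13-21-16-19-18-16-19-14-23-13-34-18"/><path d="M591 554l-72-97-16-18-15-13-21-12-24-8-27-3-29 1-31 8-15 6-13 8-11 9-10 11-8 12-6 12-4 13-1 14 2 30 10 31 18 33"/></g><g data-elev="700"><path d="M557 591l0-10-5-12-7-14-10-12-11-10-12-8-12-4-11-1-9 2-7 5-5 9-2 10 3 12 5 12 8 11 10 10"/><path d="M17 512l24-15 17-17 11-18 3-19-4-20-11-19-18-18-22-14"/></g><g data-elev="800"><path d="M17 480l13-15 3-7 2-9-2-9-3-8-13-14"/></g>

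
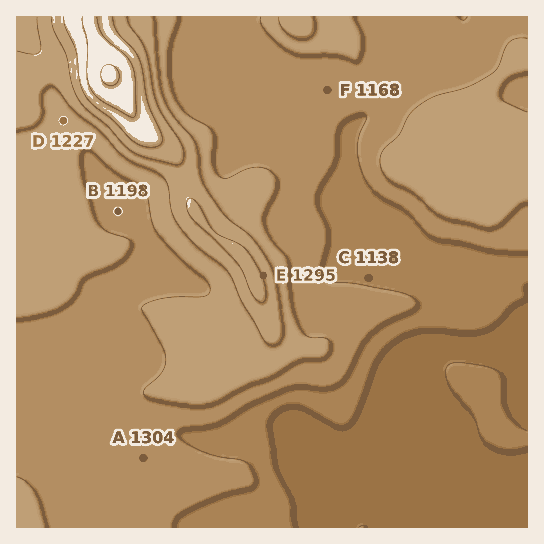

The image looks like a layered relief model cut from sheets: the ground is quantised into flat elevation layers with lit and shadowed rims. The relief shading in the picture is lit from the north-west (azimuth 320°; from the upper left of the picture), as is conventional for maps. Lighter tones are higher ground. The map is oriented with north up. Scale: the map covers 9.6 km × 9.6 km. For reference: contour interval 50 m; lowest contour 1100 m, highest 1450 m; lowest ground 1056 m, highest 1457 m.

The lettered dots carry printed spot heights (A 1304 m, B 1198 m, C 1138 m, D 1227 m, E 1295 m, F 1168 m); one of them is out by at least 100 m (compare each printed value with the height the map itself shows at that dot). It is A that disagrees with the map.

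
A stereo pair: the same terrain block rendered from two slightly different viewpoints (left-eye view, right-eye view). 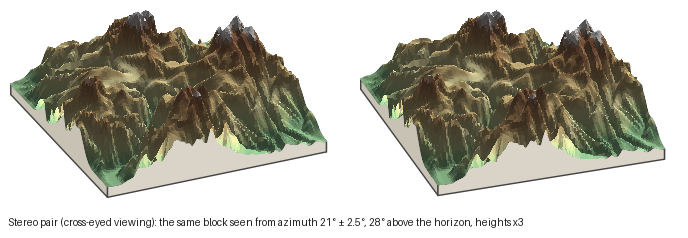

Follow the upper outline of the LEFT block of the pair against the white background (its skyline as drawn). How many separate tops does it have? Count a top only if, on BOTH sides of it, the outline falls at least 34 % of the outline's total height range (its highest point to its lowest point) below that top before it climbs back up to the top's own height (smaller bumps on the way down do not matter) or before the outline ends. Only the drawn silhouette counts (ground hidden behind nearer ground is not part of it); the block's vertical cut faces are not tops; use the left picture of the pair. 1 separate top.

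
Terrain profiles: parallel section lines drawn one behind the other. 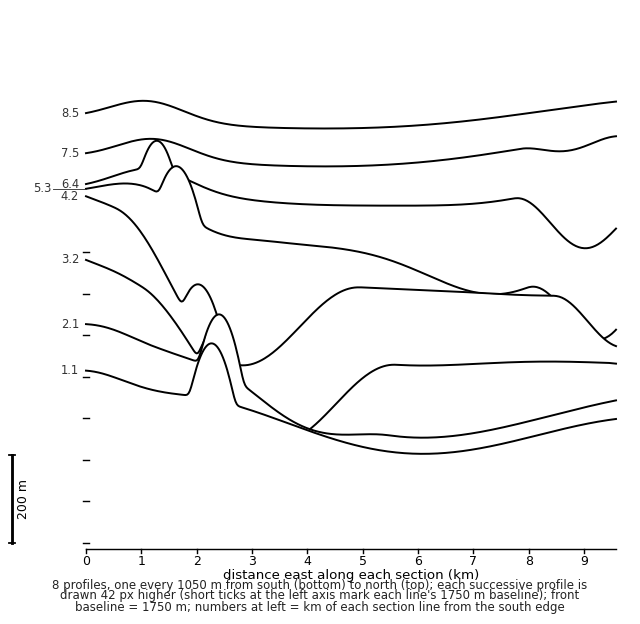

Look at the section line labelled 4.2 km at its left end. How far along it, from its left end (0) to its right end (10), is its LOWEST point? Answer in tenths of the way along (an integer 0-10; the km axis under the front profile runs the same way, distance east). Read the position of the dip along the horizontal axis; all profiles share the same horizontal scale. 3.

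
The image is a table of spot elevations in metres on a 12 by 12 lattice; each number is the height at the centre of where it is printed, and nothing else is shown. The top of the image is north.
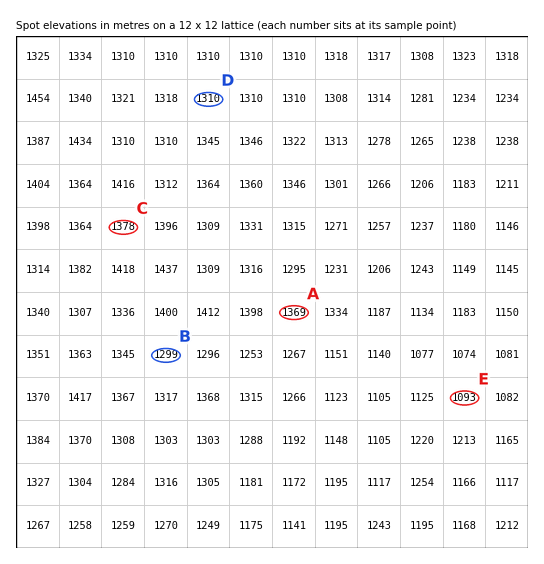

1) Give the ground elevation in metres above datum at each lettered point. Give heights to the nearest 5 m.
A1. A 1370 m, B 1300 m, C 1380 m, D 1310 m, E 1095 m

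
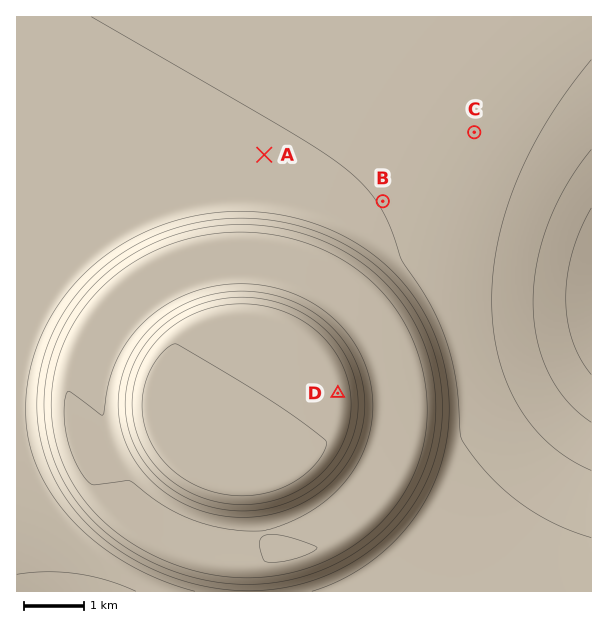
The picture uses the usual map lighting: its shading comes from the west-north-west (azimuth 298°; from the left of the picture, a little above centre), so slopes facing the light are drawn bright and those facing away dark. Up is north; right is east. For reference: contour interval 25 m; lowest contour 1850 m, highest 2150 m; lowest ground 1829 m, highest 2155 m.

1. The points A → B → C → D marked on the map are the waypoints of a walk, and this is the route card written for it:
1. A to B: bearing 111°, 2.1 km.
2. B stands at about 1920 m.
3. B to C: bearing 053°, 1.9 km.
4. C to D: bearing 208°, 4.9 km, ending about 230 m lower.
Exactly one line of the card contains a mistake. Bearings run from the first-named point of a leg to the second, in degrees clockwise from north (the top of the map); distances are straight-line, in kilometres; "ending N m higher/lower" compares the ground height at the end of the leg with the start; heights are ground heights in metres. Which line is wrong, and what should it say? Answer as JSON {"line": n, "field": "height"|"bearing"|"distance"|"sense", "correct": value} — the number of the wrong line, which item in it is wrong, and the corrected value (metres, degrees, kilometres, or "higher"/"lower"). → {"line": 4, "field": "sense", "correct": "higher"}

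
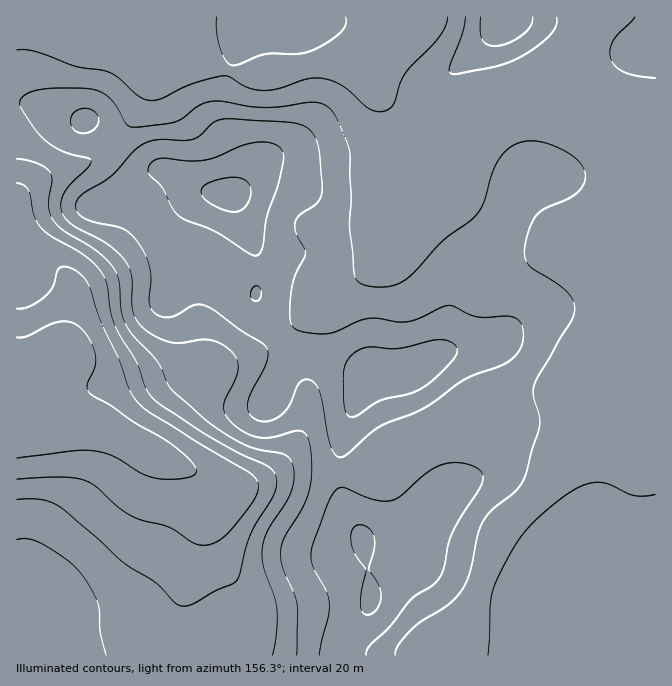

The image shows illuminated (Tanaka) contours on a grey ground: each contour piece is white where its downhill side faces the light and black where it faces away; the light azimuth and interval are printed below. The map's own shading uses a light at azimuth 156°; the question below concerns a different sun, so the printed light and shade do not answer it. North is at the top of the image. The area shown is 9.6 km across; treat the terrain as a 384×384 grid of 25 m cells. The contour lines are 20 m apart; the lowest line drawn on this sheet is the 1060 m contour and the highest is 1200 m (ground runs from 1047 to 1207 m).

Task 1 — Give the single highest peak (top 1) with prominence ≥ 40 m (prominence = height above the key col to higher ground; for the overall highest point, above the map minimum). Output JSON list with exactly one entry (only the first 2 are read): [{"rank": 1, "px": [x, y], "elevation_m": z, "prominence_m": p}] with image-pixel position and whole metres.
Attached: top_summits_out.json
[{"rank": 1, "px": [230, 193], "elevation_m": 1207, "prominence_m": 160}]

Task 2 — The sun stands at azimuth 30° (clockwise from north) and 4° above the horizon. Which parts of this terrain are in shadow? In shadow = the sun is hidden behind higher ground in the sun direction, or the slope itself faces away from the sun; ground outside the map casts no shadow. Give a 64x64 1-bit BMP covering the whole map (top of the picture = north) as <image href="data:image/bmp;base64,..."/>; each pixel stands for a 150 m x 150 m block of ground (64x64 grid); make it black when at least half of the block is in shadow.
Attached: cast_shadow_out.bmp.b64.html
<image width="64" height="64" href="data:image/bmp;base64,Qk0+AgAAAAAAAD4AAAAoAAAAQAAAAEAAAAABAAEAAAAAAAACAAATCwAAEwsAAAIAAAAAAAAA////AAAAAAAAAAAAAAAAAAAAAAAAAAAAAAAAAAAAAAAAAAAAAAAAAAAAAAAAAAAAAAAAAAAAAAAAAAAAAAAAAAAAAAAAAAAAAAAAAAAAAAAAAAAAAAAAAAAAAAAAAAAAAAAAAAAAAAAAAAAAAAAAAAAAAAAAAAAAAAAAAAAAAAAAAAAAAAAAAAAAPgAAAAAAAAB/gAAAAAAAAP/AAAAAAAAD/8AAAAAAAAf/wAAAAAAAD//AAAAAAAAf/4AAAAAAAB/+AAAAAAAAH8AAAAAAAAAfAAAAAAAAAGwAAAAAAAAA8AAAAAAAAADwAAAAAAAAAPgAAAAAAAAB/AAAAAAAAAH+AAAAAAAAAPwAAAAAAAAA+AAAAAAAAAHwAAAAAAAAB4AAAAAAAAAPwAAAAAAAAB/gAAAAAAAAP+AAAAAAAAA/4AAAAAAAAD/gAAAAAAAAP8AAAAAAAAA/gAAAAAAAAD8AAAAAAAAAHAAAAAAAAAAAAAAAAAAAAAAAAAAAAAAAAAAAAAAAAAAAAAAAAAAAAAAAAAAAAAAAAAAAAAAAAAAAAAAAAAAAAAAAAAAAAAAAAAAAAAAAAAAAAAAAAAAAAAAAAAAAAAAAAAAAAAAAAAAAAAAAAAAAAAAAAAAAAAAAAAAAAAAAAAAAAAAAAAAAAAAAAAAAAAAAAAAAAAAAAAAAAAAAAAAAAA=="/>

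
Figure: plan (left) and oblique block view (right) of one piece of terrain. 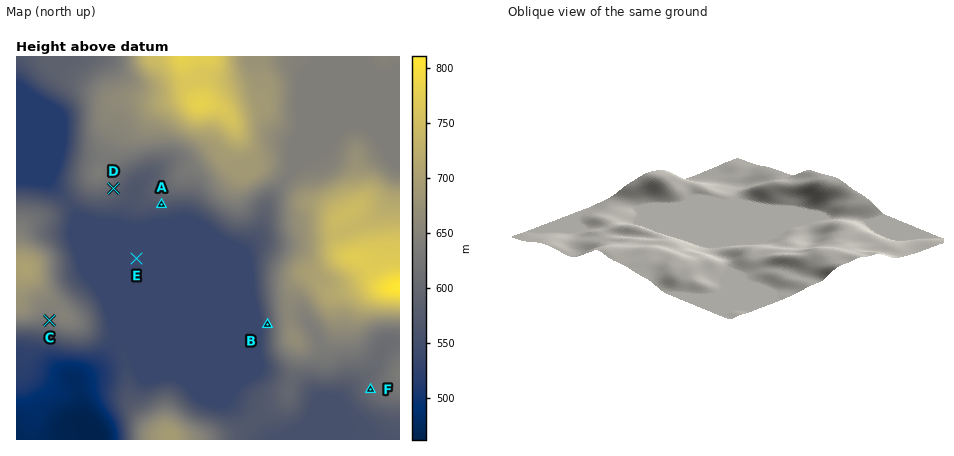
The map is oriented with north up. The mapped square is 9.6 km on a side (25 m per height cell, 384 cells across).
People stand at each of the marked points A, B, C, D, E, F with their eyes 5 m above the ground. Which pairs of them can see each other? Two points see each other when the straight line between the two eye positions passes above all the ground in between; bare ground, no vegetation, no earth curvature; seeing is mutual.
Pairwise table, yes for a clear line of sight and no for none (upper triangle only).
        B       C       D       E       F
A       yes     no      yes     yes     no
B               no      yes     yes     no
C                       no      no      no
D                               yes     no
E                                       no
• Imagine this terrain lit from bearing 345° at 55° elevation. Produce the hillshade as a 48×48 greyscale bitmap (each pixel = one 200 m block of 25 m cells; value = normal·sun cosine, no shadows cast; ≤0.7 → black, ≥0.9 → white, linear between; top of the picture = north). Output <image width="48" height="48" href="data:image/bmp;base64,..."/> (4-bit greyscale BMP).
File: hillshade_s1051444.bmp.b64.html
<image width="48" height="48" href="data:image/bmp;base64,Qk32BAAAAAAAAHYAAAAoAAAAMAAAADAAAAABAAQAAAAAAIAEAAATCwAAEwsAABAAAAAAAAAAAAAAABEREQAiIiIAMzMzAERERABVVVUAZmZmAHd3dwCIiIgAmZmZAKqqqgC7u7sAzMzMAN3d3QDu7u4A////AJiIiZmZmZmruqqru7qZiIiImZmZmZmZiJmIiZmZiImszLu8zcuqmIiIiZmZmZmYiJmIiImYh3nO7t3d7t3LqYh3eJmZmZiHd4iIiIiId3nO/+7d3dzLqpmHZ4mZmYd2ZneIh4iIiIq97+3My7qrqpmId4mZmYdmZWd4iIiIiaq83u3LqZmauqqZh3iIiIiHdnd3iZmZmrurze26mZmau7uqh2ZmZ4mZiId3iJmZmqqqq7upmZmZq8u6hlVEVnmqqYiIiHiImaqpmZmZmZmZmaqYdlVVVmiaqoiHdlVneJmZmZmZmZmZmZl2ZVZ2ZmeJq4h2VDM1aJmZmZmZmZmZmZhlVWeHZmeJq3dlQiEjWJmZmZmZmZmZmal3ZniHZmZ4mkRDIREjWJmZmZmZmZmZmaqZiJmHZmZniAASIiNEaJmZmZmZmZmZmaqqqph3ZlRERQAjVVZ2eJmZmZmZmZmZmZmqqZdmZlQhETNFeJmYiZmZmZmZmZmZmZmZmYZmZlMQAGd3iau6mZmZmZmZmZmZmZiZiHZmZlQgAId3iru6mZmZmZmZmZmZmZmZh3eIdmVDIXZniru7mZmZmZmZmZmZmZmZh3iZiId3ZnZmiau6mZmZmZmZmZmZmZqph4mZiImqqod3d5qpmZmZmZmZmZmZmaq6mZmHd4mrzJmHZomZmZmZmZmZmZmZmavMu6mHZ4mqu7uph4mZmZmZmZmZmZmZmazMzLqYiJmZqszMqZmZmZmZmZmZmZmZmavMu7qqqqqZmszMupmZmZmZmZmZmZmHeJqqqqqru7uqqruqmJmZmZmZmZmZmZdlV4mZmZmqq7u7u6qYd4mZmZiIiZmZmHZURXiZmZmZmaq7u7qYh3iId3d3d3iIh1VERXiZmZqqmImqu8zLqYdmVmd3ZlZmZURFVWiamZq7qZiaq+7dy5dVVWeIdlREVVVVVFeaqau8u6mZq+7u25dVRWeJl2VEVmZlQzWKu7zdzMuqvN3cy5hlVWeJqYdVZ3d2UyRqvM3d3dy7zKqqq6mHZVZomql3d3d3dURou8zd3M3MzJmZm7qph1VWeaqYd3eImHZomru8zLzMu5mZm8u6mGVEVomZh3iIiYh4maqqu6q7qZmZmsu6mHZURFeId4iHeJmImZmaqqqqmZmZmbupiHdlREVVZ4h2Z4mImZmZq7qpmZmZmaqpiIh2VVREVndlZ4iIiZmZq7qpmZmZmaqpiIiIdmVERFZmZ4d3iZmZmqqZmZmZmaqpmIiIdmVUM0V3d3d3iZmZmZmZmZmZmYmqmIiIdmZVVFaIiIh4iZmZmZmZmZmZhmeaqZmZiHd3h3iZmZiIiZmZmZmZmZmHVFeaqpmaqZiJqZmpmZmIiZmZmZmZmZhlRXiru6qqqpmaqqqZmZmIiZmZmZmZmXZVZ4q8zLupiImZqpmZmZmYiZmZmZmZmWZniZq8zMuXZ4iImYiJmZqZmZmZmZmZmWeImZqrzLqGZ4iHiHd4mZmZmJmZmZmYiXeJmZmru7qHZ4iHiHd4mZmZmImZmZmYiA=="/>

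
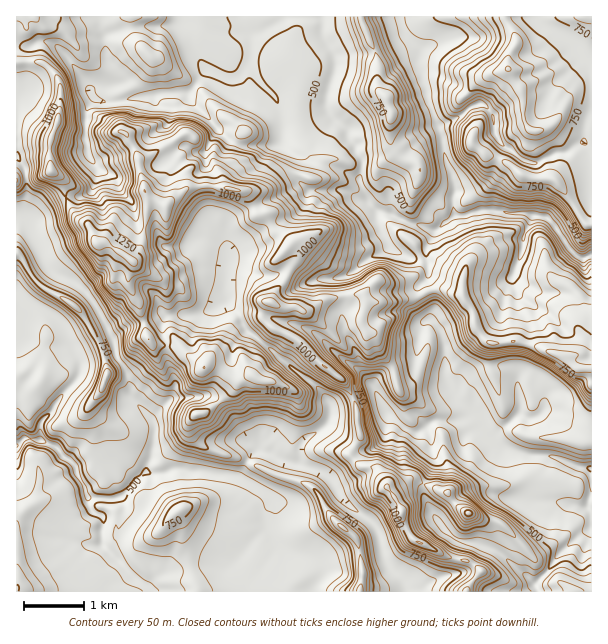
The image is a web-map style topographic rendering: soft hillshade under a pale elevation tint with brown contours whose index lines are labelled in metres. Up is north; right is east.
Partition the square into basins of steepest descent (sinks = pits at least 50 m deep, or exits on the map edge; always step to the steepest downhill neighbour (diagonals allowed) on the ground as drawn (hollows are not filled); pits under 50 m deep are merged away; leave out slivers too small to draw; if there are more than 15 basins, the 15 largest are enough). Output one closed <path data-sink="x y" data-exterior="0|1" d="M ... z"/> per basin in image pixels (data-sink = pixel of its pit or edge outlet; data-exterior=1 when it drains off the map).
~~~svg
<path data-sink="591 255" data-exterior="1" d="M504 16l-487 0-1 46 26 0 16 16 3 11 0 15-3 10 0 9 2 3 20 6 42 0 5 3 12 23 0 10 6 24 5 8 5 0 10 6 21-18 14-2 13 0 32 6 5 5 6 15 2 2 8 0 8 16 16 13-2 5 6 7 0 8-8 16-14 18-1 5 2 2 12 4 11-1 10 5 20-12 13-4 24-1 5 7 24 0 22-4 20-9 10 0 19 7 3 7 6 6 3 17 10 14 6 3 30-1 43 14 12 12 15 0 1-143-5-1-4-3-15-26-14-15-29-4-11-8 0-4 14-18 4-15-4-3-5-11 0-19-3-11-12-18 0-12 8-12 0-9z"/><path data-sink="591 468" data-exterior="1" d="M57 122l-8 24 1 24 12 9 4 18 7 15 7 8 10 7 6 13 17 7 20 14-5 23 11 19 7 33 7 8 26 2 25 21 8-1 24 13 6 0 10-4-5-10 11-21 14-16 24 10 28 29 18 12 6 7 8 21 2 21 3 7-11 17 0 4 9 8 15 4 6 6 8 15 12 17 2 10 7 18 7 7 28 15 26 6 11 10-12 13-2 7 125-1-1-223-15 0-12-12-43-14-30 1-6-3-10-14-3-17-6-6-3-7-19-7-10 0-20 9-22 4-24 0-5-7-13 0-24 5-20 12-10-5-17 0-8-5 5-11 10-12 8-16 0-8-6-7 2-5-16-13-8-16-8 0-2-2-6-15-5-5-32-6-24 1-24 19-10-6-5 0-4-3-7-29 0-10-14-25-45-1-12-4z"/><path data-sink="17 446" data-exterior="1" d="M42 62l-26 1 0 528 343 1 3-11 0-14-4-25-28-27-16-27-11-6-31-8-32-16-34-10-13-11-3-6 2-12 6-5 6 0 5-4 33-30-6-1-24-13-8 1-25-21-26-2-5-5-9-36-11-19 5-23-20-14-17-7-6-13-10-7-7-8-7-15-4-18-12-9-1-24 9-24 3-33-3-11z"/><path data-sink="258 449" data-exterior="0" d="M273 328l-19 20-1 8-6 9 5 10-12 5-13 16-18 14-5 4-6 0-6 5-2 12 3 6 13 11 34 10 32 16 31 8 11 6 16 27 28 27 4 25-2 25 105 0 16-20-14-12-23-4-28-15-7-7-7-18-2-10-12-17-8-15-6-6-15-4-9-8 0-4 11-17-3-7-2-21-12-26-20-14-24-25z"/>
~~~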